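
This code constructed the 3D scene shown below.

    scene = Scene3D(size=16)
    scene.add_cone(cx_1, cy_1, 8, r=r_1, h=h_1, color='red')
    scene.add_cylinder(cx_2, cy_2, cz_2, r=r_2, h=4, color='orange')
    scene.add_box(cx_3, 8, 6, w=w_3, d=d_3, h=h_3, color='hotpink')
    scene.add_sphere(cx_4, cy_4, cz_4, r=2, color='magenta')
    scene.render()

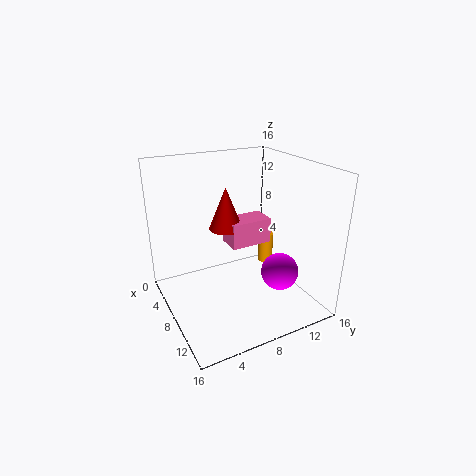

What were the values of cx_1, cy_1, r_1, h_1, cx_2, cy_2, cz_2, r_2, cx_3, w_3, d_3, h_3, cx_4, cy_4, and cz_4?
cx_1 = 5
cy_1 = 8
r_1 = 2
h_1 = 5
cx_2 = 3
cy_2 = 15
cz_2 = 1
r_2 = 1
cx_3 = 4
w_3 = 3
d_3 = 5
h_3 = 3
cx_4 = 12
cy_4 = 11
cz_4 = 5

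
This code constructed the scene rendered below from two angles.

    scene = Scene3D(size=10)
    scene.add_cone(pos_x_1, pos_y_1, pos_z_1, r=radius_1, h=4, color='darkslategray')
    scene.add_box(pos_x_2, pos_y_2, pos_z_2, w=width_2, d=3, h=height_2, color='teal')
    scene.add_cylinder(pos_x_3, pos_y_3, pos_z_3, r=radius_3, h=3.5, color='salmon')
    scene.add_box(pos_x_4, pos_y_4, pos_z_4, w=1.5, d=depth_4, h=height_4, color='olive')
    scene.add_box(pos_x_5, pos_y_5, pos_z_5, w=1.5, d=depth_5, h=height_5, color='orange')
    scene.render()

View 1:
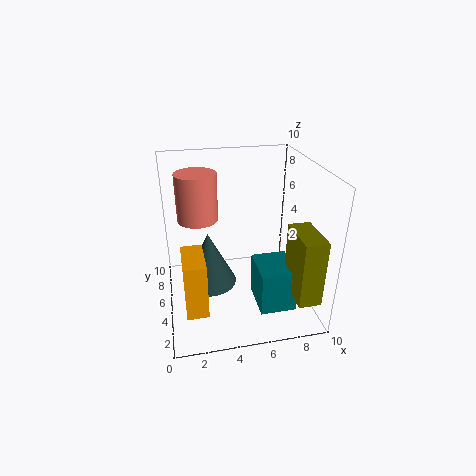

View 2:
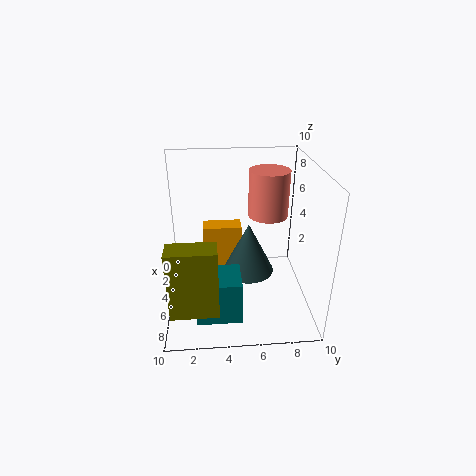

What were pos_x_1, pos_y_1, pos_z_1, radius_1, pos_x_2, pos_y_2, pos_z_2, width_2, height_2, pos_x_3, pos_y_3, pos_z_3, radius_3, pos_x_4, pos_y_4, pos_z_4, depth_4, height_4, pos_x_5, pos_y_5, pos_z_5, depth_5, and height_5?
pos_x_1 = 3, pos_y_1 = 6, pos_z_1 = 1, radius_1 = 2, pos_x_2 = 6, pos_y_2 = 2, pos_z_2 = 0.5, width_2 = 2.5, height_2 = 3, pos_x_3 = 2.5, pos_y_3 = 7.5, pos_z_3 = 5.5, radius_3 = 1.5, pos_x_4 = 8, pos_y_4 = 0.5, pos_z_4 = 2, depth_4 = 3, height_4 = 4.5, pos_x_5 = 1, pos_y_5 = 2.5, pos_z_5 = 0.5, depth_5 = 3, height_5 = 4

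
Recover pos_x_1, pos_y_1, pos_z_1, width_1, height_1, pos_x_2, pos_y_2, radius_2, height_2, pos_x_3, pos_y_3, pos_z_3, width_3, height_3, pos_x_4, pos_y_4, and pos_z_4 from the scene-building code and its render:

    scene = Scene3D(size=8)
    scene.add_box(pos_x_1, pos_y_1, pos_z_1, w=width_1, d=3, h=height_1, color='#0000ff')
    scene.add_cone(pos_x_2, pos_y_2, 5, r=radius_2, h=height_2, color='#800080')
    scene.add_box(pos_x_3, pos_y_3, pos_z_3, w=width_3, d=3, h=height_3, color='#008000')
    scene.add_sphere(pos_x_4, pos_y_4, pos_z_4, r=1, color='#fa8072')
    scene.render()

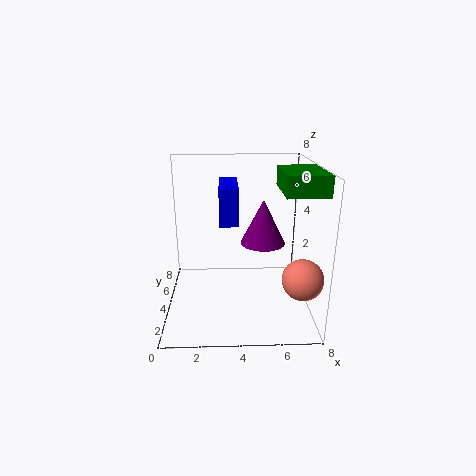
pos_x_1 = 3, pos_y_1 = 3, pos_z_1 = 5, width_1 = 1, height_1 = 2, pos_x_2 = 5, pos_y_2 = 1, radius_2 = 1, height_2 = 2, pos_x_3 = 6, pos_y_3 = 1, pos_z_3 = 7, width_3 = 2, height_3 = 1, pos_x_4 = 7, pos_y_4 = 1, pos_z_4 = 3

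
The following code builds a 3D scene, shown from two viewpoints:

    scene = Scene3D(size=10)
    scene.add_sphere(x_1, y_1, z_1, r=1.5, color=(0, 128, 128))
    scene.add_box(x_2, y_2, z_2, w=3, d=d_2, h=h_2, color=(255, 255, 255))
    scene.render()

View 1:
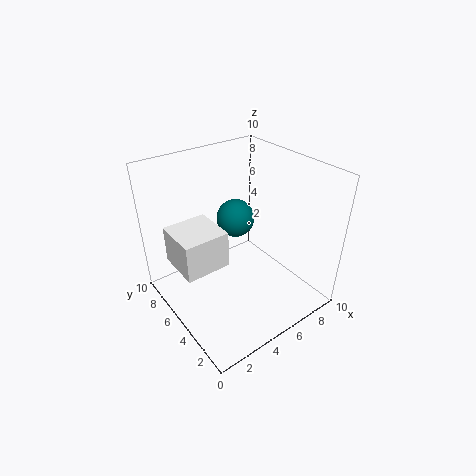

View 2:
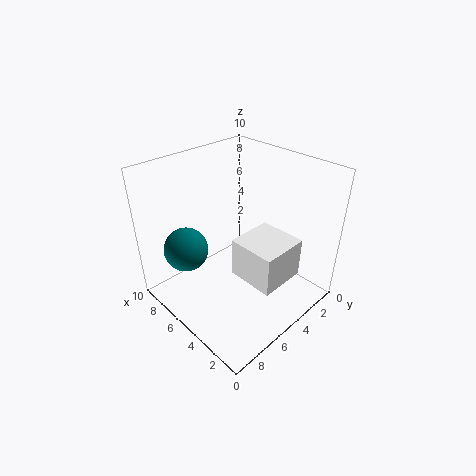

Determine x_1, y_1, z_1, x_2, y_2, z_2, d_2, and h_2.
x_1 = 7, y_1 = 8, z_1 = 4.5, x_2 = 0.5, y_2 = 4, z_2 = 4, d_2 = 3, h_2 = 2.5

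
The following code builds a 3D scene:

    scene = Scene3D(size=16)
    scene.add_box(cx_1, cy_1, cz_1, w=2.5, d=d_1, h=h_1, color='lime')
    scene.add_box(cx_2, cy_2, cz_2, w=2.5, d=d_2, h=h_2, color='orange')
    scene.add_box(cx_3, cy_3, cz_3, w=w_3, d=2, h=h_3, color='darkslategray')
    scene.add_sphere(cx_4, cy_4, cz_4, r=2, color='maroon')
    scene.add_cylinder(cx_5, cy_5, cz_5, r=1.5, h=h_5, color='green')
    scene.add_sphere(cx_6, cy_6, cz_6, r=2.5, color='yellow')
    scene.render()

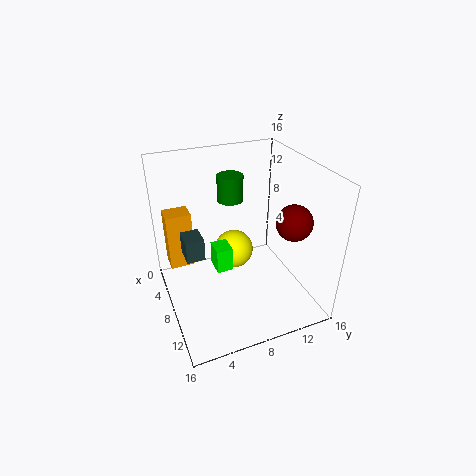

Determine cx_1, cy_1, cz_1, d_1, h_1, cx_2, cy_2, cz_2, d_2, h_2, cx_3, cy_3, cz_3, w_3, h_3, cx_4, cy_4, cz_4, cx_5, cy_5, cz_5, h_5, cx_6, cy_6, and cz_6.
cx_1 = 4, cy_1 = 6, cz_1 = 2.5, d_1 = 2, h_1 = 3, cx_2 = 1, cy_2 = 1, cz_2 = 2.5, d_2 = 3, h_2 = 7, cx_3 = 6, cy_3 = 2, cz_3 = 6.5, w_3 = 2.5, h_3 = 2.5, cx_4 = 10.5, cy_4 = 13.5, cz_4 = 10, cx_5 = 4.5, cy_5 = 8.5, cz_5 = 11, h_5 = 3, cx_6 = 3, cy_6 = 9.5, cz_6 = 3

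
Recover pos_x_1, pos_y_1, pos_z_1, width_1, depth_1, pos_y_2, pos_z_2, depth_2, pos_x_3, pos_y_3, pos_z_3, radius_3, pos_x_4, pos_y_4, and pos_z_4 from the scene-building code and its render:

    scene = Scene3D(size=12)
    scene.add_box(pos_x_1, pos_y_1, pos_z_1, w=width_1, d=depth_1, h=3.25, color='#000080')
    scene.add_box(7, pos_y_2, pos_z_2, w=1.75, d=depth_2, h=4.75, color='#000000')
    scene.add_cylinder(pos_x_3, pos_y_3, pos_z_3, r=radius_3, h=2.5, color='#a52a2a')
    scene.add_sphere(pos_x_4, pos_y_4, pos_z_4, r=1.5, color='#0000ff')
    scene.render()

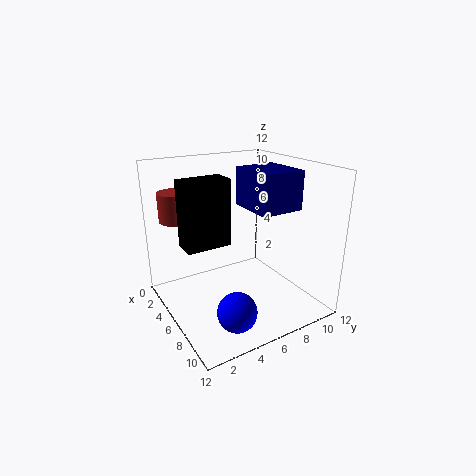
pos_x_1 = 4; pos_y_1 = 7; pos_z_1 = 8.25; width_1 = 4.25; depth_1 = 3.75; pos_y_2 = 0.5; pos_z_2 = 7; depth_2 = 3.25; pos_x_3 = 2; pos_y_3 = 2.25; pos_z_3 = 7; radius_3 = 1.5; pos_x_4 = 10; pos_y_4 = 3.5; pos_z_4 = 2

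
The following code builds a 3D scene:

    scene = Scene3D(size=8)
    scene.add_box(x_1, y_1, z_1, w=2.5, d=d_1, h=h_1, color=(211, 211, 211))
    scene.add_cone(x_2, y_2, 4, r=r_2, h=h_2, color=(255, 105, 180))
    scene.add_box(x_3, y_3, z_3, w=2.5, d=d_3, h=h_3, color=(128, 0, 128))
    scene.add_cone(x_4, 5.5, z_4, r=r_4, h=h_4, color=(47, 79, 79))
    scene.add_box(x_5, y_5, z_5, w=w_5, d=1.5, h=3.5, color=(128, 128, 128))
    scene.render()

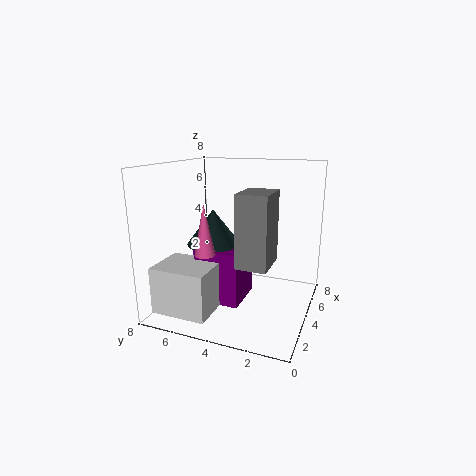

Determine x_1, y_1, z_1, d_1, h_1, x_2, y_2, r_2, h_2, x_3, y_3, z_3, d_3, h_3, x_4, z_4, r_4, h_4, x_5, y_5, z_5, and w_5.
x_1 = 0.5
y_1 = 4.5
z_1 = 0.5
d_1 = 3
h_1 = 2.5
x_2 = 1
y_2 = 4.5
r_2 = 0.5
h_2 = 2.5
x_3 = 2.5
y_3 = 3.5
z_3 = 0.5
d_3 = 2.5
h_3 = 3
x_4 = 4
z_4 = 3.5
r_4 = 1.5
h_4 = 2
x_5 = 1
y_5 = 1.5
z_5 = 3.5
w_5 = 2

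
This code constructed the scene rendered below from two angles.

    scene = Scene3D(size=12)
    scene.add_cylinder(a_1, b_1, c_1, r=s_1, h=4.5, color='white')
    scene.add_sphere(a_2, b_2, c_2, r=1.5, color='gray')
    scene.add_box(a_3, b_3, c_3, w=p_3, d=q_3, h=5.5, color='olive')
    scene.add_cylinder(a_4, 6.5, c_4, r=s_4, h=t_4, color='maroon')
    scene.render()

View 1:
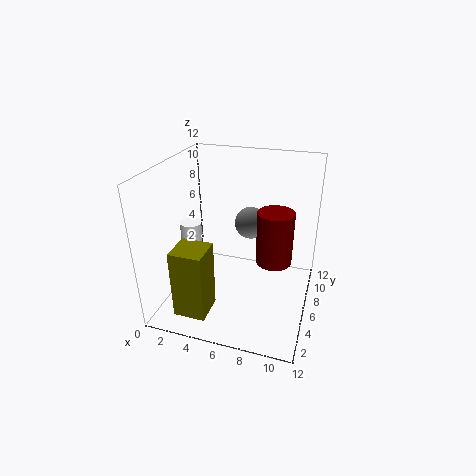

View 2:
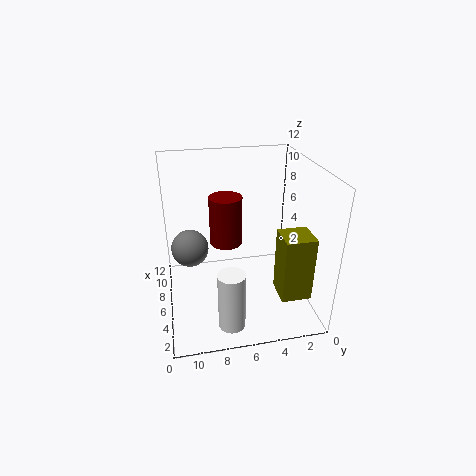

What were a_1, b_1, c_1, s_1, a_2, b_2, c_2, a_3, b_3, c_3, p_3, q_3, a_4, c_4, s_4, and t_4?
a_1 = 1, b_1 = 7.5, c_1 = 1.5, s_1 = 1, a_2 = 6, b_2 = 10, c_2 = 5.5, a_3 = 2.5, b_3 = 0.5, c_3 = 1.5, p_3 = 2.5, q_3 = 2.5, a_4 = 9, c_4 = 4, s_4 = 1.5, t_4 = 4.5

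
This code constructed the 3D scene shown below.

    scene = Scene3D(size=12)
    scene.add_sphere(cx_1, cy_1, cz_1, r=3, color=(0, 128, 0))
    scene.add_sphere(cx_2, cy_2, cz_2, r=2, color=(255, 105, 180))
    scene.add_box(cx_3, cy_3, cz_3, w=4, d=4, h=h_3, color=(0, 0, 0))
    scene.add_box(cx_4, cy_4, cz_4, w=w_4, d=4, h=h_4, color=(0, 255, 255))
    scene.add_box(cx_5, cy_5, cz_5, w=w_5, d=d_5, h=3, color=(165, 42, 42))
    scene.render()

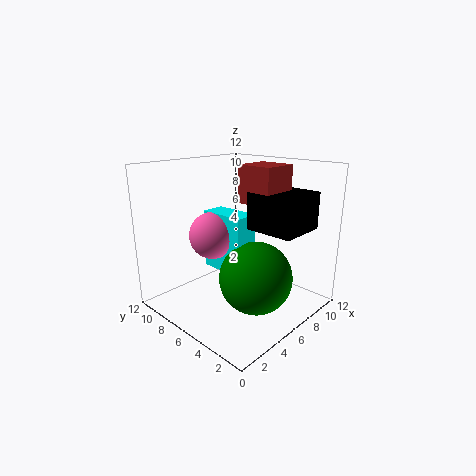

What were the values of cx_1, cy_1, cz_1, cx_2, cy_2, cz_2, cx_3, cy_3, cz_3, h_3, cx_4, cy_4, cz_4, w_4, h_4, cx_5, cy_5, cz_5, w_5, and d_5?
cx_1 = 6, cy_1 = 4, cz_1 = 3, cx_2 = 5, cy_2 = 8, cz_2 = 6, cx_3 = 6, cy_3 = 1, cz_3 = 7, h_3 = 3, cx_4 = 5, cy_4 = 5, cz_4 = 3, w_4 = 2, h_4 = 5, cx_5 = 6, cy_5 = 3, cz_5 = 9, w_5 = 3, d_5 = 3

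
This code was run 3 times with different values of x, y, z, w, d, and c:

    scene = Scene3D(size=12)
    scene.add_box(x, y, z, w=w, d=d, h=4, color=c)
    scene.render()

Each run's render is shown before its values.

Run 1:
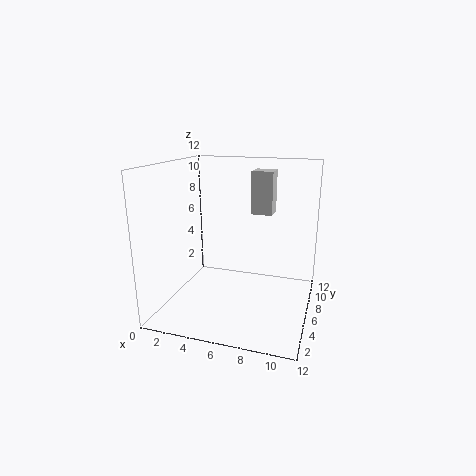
x = 6
y = 10
z = 7
w = 2
d = 2
c = 'lightgray'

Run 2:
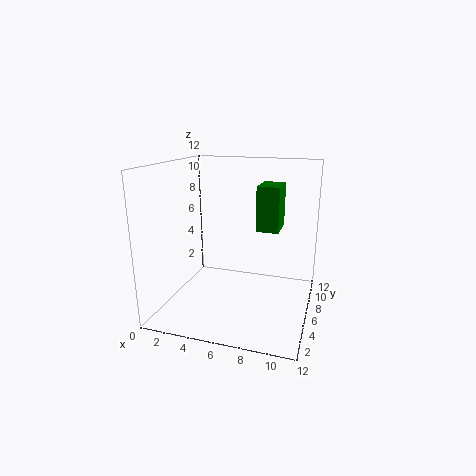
x = 7
y = 8
z = 6
w = 2
d = 3
c = 'green'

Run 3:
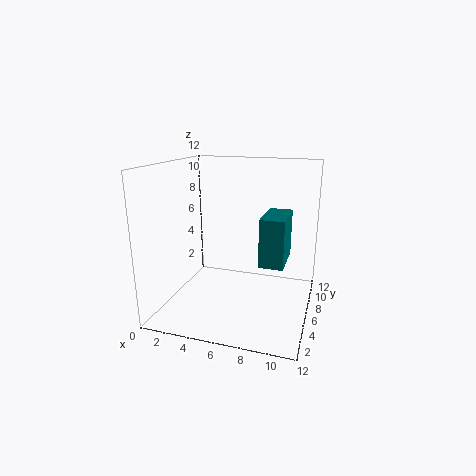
x = 8
y = 5
z = 4
w = 2
d = 4
c = 'teal'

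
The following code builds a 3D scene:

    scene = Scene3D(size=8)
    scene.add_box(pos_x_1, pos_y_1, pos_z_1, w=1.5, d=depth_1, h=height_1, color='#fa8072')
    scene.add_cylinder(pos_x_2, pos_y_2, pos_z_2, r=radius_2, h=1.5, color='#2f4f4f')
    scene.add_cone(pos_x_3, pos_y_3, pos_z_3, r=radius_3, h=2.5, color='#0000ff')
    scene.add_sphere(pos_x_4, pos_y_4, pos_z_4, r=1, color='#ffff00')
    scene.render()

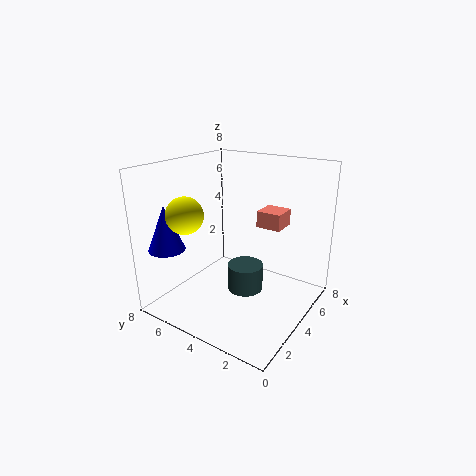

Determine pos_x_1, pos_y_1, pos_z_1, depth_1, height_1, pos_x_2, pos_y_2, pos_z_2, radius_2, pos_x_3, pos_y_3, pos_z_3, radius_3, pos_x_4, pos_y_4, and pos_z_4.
pos_x_1 = 6, pos_y_1 = 2.5, pos_z_1 = 4, depth_1 = 1.5, height_1 = 1, pos_x_2 = 4, pos_y_2 = 3.5, pos_z_2 = 1, radius_2 = 1, pos_x_3 = 1.5, pos_y_3 = 7, pos_z_3 = 3.5, radius_3 = 1, pos_x_4 = 2, pos_y_4 = 6, pos_z_4 = 5.5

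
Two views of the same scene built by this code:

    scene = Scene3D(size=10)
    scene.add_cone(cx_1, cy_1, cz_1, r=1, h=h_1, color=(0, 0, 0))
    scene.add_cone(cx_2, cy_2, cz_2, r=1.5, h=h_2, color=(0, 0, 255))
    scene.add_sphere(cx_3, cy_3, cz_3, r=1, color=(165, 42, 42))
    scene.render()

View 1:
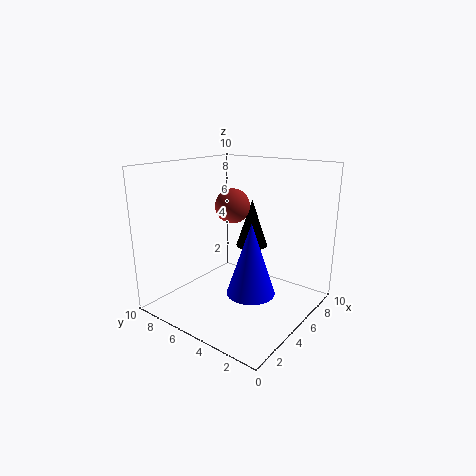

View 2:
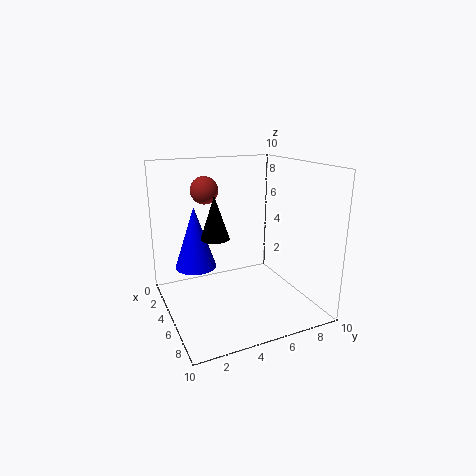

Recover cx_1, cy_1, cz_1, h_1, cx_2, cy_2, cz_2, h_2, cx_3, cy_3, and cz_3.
cx_1 = 4.5
cy_1 = 3.5
cz_1 = 5
h_1 = 3
cx_2 = 3
cy_2 = 2.5
cz_2 = 2.5
h_2 = 4.5
cx_3 = 2.5
cy_3 = 3.5
cz_3 = 8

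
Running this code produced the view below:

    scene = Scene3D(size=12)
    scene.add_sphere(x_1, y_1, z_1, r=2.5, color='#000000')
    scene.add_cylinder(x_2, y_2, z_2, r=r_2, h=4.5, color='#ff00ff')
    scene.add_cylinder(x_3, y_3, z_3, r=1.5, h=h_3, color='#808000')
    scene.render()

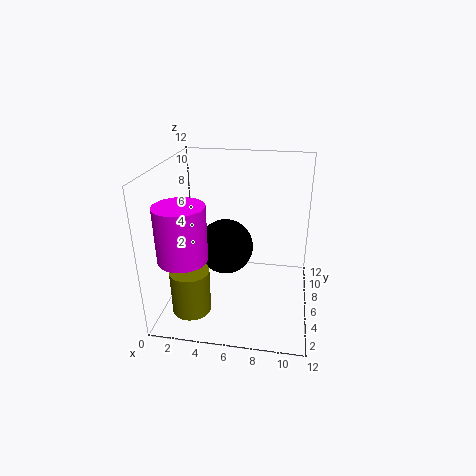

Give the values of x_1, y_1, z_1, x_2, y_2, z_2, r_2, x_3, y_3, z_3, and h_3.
x_1 = 4.5; y_1 = 8; z_1 = 4; x_2 = 2; y_2 = 3.5; z_2 = 5; r_2 = 2; x_3 = 3; y_3 = 2; z_3 = 1.5; h_3 = 3.5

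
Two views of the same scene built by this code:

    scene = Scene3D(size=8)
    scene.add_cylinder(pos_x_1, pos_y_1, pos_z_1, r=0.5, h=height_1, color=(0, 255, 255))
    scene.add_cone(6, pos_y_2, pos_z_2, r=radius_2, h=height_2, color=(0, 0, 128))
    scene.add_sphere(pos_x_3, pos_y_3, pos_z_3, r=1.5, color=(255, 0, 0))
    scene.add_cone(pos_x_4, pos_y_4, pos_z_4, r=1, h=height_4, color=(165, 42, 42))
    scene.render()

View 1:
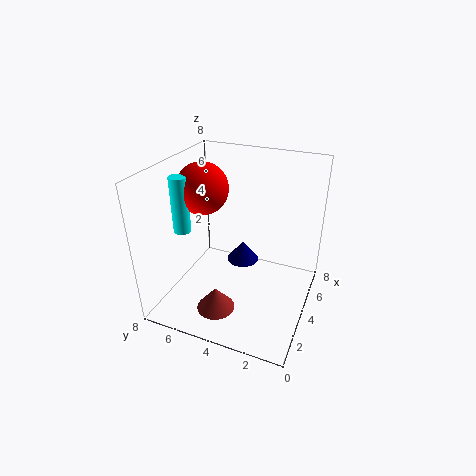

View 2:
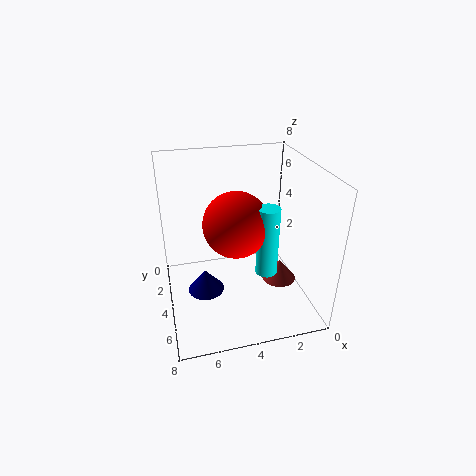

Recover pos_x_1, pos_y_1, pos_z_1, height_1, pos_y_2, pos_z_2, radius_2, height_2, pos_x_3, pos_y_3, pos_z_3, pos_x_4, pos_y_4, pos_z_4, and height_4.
pos_x_1 = 3.5
pos_y_1 = 7.25
pos_z_1 = 4
height_1 = 3.25
pos_y_2 = 4.5
pos_z_2 = 1.25
radius_2 = 1
height_2 = 1.25
pos_x_3 = 4.75
pos_y_3 = 6.5
pos_z_3 = 6.25
pos_x_4 = 1.5
pos_y_4 = 4.25
pos_z_4 = 1
height_4 = 1.25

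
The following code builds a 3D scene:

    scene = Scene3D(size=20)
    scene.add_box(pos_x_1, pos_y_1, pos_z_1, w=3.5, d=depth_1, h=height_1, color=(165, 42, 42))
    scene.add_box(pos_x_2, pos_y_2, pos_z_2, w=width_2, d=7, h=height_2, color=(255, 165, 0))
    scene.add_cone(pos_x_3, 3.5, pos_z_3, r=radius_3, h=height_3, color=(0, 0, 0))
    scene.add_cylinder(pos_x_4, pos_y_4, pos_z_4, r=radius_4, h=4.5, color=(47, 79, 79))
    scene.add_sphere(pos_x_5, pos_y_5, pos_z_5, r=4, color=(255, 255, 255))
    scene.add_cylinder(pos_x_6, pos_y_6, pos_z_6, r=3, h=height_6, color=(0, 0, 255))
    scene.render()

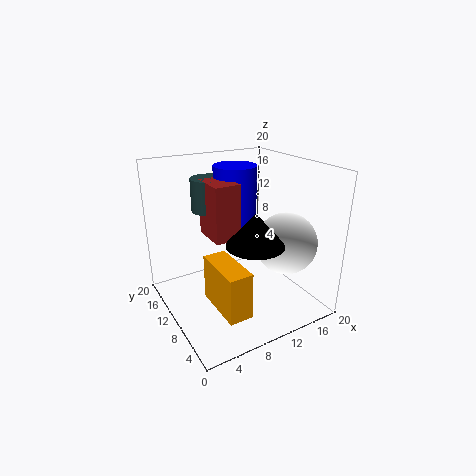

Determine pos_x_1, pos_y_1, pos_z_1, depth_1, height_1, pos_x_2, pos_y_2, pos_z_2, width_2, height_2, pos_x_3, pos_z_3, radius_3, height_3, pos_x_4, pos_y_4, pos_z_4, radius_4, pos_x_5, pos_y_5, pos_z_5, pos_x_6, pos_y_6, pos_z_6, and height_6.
pos_x_1 = 6; pos_y_1 = 8.5; pos_z_1 = 10.5; depth_1 = 5; height_1 = 7.5; pos_x_2 = 4; pos_y_2 = 1.5; pos_z_2 = 3.5; width_2 = 3; height_2 = 6; pos_x_3 = 8.5; pos_z_3 = 12; radius_3 = 3.5; height_3 = 4; pos_x_4 = 7.5; pos_y_4 = 13.5; pos_z_4 = 13.5; radius_4 = 2.5; pos_x_5 = 14; pos_y_5 = 4.5; pos_z_5 = 10.5; pos_x_6 = 11; pos_y_6 = 12.5; pos_z_6 = 10; height_6 = 9.5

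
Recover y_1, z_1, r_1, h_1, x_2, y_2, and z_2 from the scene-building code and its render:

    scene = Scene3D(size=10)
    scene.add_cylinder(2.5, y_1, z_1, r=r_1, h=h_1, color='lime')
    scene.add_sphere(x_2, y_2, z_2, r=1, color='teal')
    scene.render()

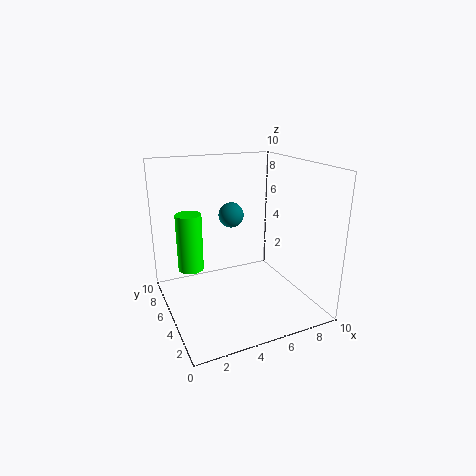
y_1 = 8.5
z_1 = 1.5
r_1 = 1
h_1 = 4.5
x_2 = 6
y_2 = 8.5
z_2 = 5.5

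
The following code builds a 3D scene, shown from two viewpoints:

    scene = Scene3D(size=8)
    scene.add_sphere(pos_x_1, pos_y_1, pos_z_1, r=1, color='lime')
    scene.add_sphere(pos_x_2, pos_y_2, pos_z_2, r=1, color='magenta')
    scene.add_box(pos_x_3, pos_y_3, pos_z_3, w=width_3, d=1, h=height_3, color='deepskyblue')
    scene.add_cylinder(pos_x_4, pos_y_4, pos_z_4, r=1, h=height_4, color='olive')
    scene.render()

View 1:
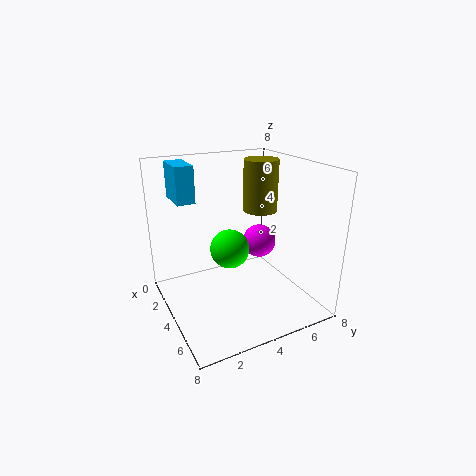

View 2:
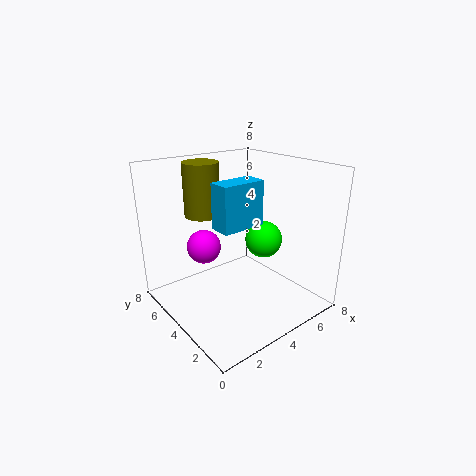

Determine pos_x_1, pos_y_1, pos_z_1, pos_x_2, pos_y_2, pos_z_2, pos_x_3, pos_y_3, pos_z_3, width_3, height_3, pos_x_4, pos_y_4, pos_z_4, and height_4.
pos_x_1 = 5, pos_y_1 = 3, pos_z_1 = 4, pos_x_2 = 3, pos_y_2 = 6, pos_z_2 = 3, pos_x_3 = 1, pos_y_3 = 1, pos_z_3 = 6, width_3 = 2, height_3 = 2, pos_x_4 = 3, pos_y_4 = 6, pos_z_4 = 5, height_4 = 3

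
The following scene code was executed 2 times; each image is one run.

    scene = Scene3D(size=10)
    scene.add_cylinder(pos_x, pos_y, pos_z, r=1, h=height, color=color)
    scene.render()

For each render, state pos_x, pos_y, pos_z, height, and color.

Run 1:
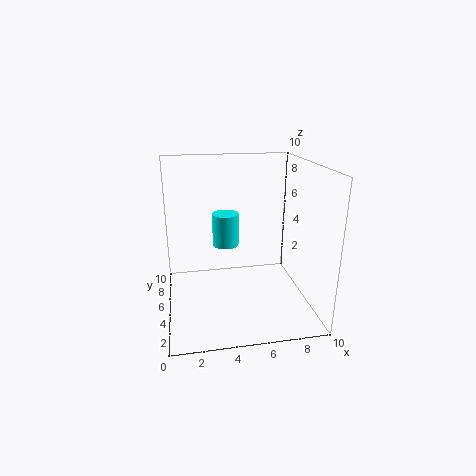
pos_x = 4.5
pos_y = 7.5
pos_z = 3.5
height = 2.5
color = 'cyan'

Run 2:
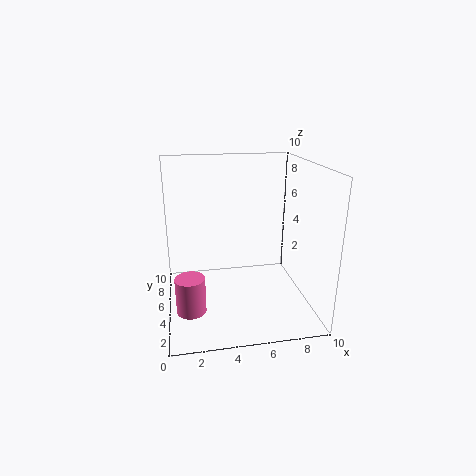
pos_x = 1.5
pos_y = 3.5
pos_z = 0.5
height = 2.5
color = 'hotpink'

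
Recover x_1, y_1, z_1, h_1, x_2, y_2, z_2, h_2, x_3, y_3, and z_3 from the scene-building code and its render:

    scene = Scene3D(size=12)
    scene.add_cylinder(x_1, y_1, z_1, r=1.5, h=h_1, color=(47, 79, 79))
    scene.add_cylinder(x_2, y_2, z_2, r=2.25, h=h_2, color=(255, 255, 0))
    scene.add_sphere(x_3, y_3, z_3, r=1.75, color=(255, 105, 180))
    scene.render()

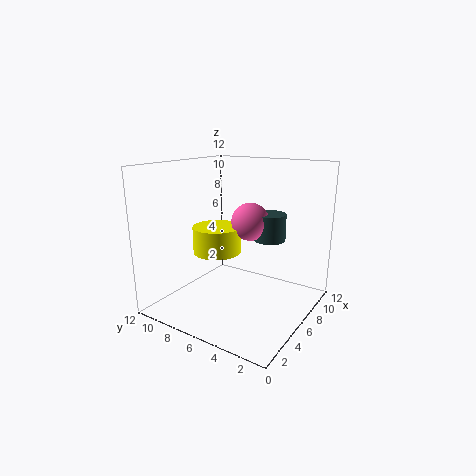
x_1 = 10.25, y_1 = 5.25, z_1 = 4.75, h_1 = 2.5, x_2 = 7.75, y_2 = 9.5, z_2 = 3.5, h_2 = 2.5, x_3 = 9.25, y_3 = 6.75, z_3 = 6.5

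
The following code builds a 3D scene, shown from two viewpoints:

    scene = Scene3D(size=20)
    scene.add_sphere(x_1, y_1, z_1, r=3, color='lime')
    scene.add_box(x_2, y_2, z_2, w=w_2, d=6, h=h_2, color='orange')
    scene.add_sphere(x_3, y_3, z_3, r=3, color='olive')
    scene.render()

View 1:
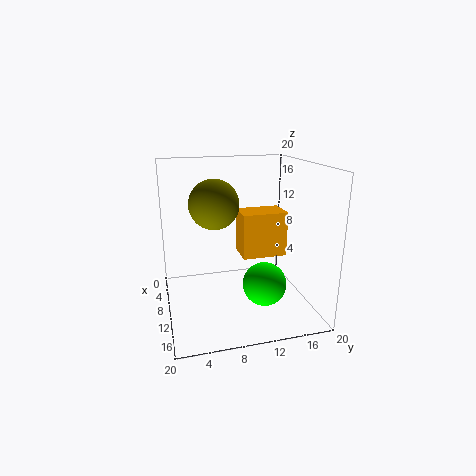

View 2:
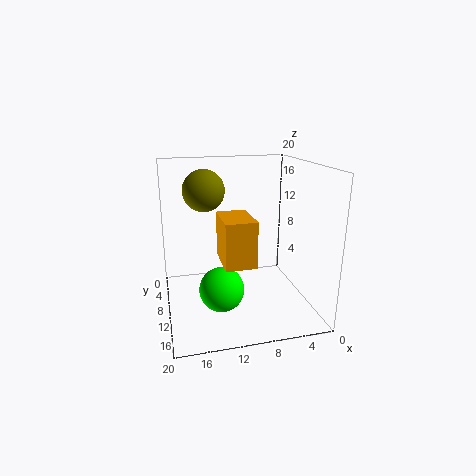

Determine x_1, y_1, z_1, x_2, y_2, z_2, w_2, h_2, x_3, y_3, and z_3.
x_1 = 13, y_1 = 13, z_1 = 4, x_2 = 9, y_2 = 10, z_2 = 8, w_2 = 4, h_2 = 6, x_3 = 14, y_3 = 6, z_3 = 16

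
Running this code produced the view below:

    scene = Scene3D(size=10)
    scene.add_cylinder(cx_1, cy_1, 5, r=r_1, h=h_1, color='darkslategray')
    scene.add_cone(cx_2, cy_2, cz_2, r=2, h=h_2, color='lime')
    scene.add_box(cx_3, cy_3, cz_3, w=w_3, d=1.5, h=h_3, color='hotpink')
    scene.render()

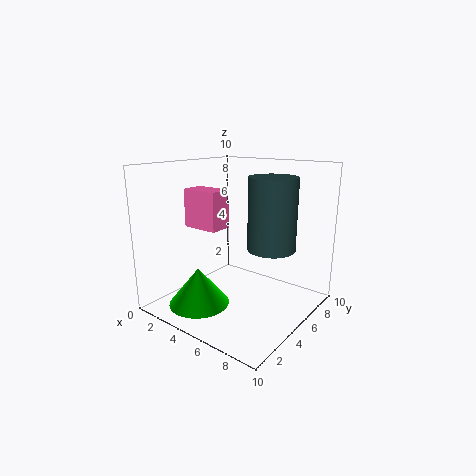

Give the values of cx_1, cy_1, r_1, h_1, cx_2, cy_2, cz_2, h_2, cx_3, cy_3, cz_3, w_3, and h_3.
cx_1 = 8
cy_1 = 4.5
r_1 = 1.5
h_1 = 4.5
cx_2 = 4
cy_2 = 2
cz_2 = 1
h_2 = 2.5
cx_3 = 2.5
cy_3 = 2.5
cz_3 = 6
w_3 = 2.5
h_3 = 2.5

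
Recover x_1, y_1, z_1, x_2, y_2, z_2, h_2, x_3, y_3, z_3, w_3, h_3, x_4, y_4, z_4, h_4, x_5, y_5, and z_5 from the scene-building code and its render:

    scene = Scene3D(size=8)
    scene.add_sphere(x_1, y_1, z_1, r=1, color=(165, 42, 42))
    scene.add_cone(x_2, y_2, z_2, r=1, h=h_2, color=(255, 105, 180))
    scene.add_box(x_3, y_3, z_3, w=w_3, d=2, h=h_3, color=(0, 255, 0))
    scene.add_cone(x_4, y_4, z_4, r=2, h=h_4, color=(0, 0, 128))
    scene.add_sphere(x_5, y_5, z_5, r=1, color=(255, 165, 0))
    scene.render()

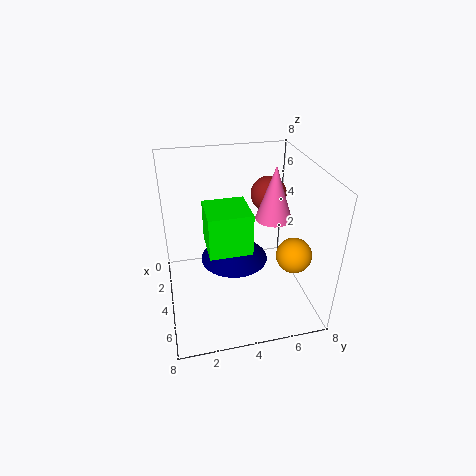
x_1 = 3
y_1 = 6
z_1 = 6
x_2 = 4
y_2 = 6
z_2 = 5
h_2 = 3
x_3 = 5
y_3 = 2
z_3 = 5
w_3 = 2
h_3 = 2
x_4 = 3
y_4 = 4
z_4 = 2
h_4 = 2
x_5 = 5
y_5 = 7
z_5 = 3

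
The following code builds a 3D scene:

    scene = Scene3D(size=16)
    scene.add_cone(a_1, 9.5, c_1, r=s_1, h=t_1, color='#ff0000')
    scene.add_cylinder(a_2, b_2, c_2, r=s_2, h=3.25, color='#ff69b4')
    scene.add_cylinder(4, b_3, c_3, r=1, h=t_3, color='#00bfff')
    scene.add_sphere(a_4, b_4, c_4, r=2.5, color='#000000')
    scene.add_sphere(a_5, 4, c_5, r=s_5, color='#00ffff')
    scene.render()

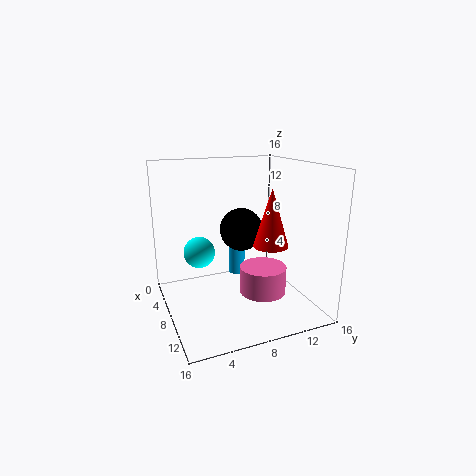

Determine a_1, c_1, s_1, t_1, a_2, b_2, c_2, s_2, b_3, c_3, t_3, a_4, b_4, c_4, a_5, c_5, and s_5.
a_1 = 12.75; c_1 = 8.5; s_1 = 1.75; t_1 = 5.75; a_2 = 8; b_2 = 11.25; c_2 = 0.75; s_2 = 2.75; b_3 = 9.5; c_3 = 2; t_3 = 6; a_4 = 6; b_4 = 9.25; c_4 = 8.25; a_5 = 6.25; c_5 = 6.25; s_5 = 1.75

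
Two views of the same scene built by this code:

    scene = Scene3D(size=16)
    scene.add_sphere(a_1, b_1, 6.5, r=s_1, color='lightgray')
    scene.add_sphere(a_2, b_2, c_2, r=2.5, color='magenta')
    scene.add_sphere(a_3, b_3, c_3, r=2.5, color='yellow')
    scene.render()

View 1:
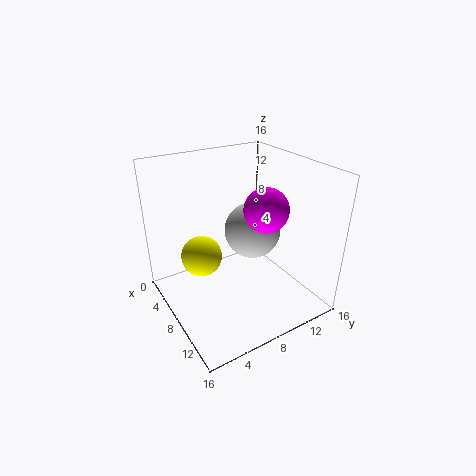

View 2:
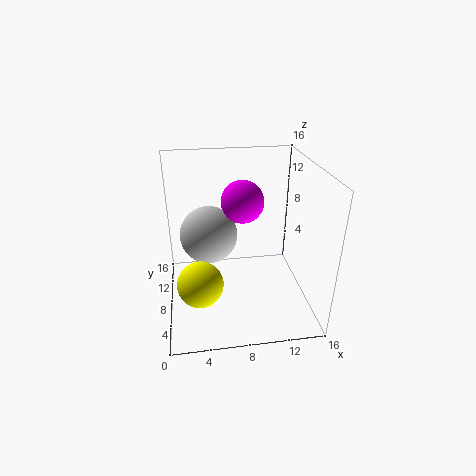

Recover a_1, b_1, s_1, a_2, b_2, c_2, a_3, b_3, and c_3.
a_1 = 5, b_1 = 12, s_1 = 3.5, a_2 = 9, b_2 = 11, c_2 = 11, a_3 = 3.5, b_3 = 5.5, c_3 = 4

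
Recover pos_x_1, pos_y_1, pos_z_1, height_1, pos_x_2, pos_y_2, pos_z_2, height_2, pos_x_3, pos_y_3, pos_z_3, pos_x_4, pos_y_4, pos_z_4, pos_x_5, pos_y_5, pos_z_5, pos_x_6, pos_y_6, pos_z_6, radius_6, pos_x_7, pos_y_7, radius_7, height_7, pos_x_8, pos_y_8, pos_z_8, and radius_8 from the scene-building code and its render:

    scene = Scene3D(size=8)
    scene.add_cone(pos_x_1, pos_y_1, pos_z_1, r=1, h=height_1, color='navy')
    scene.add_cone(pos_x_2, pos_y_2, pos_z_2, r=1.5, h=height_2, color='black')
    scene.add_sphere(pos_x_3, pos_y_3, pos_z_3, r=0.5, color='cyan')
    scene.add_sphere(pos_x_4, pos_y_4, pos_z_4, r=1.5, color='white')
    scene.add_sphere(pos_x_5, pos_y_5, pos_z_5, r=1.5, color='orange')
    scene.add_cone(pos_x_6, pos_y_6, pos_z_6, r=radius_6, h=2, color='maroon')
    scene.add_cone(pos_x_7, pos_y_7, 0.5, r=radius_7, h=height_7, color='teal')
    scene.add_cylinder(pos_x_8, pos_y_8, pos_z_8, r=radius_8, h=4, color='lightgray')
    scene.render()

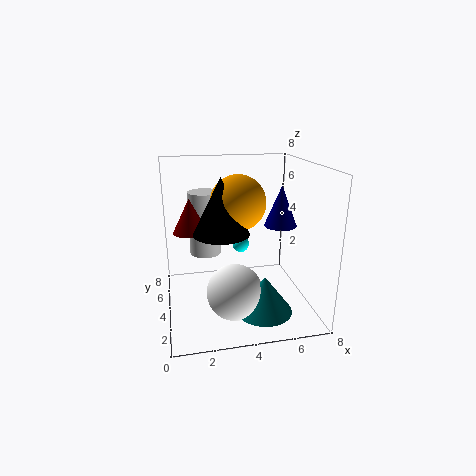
pos_x_1 = 7
pos_y_1 = 5.5
pos_z_1 = 4
height_1 = 2.5
pos_x_2 = 3
pos_y_2 = 3.5
pos_z_2 = 4.5
height_2 = 3
pos_x_3 = 4.5
pos_y_3 = 5.5
pos_z_3 = 3
pos_x_4 = 3.5
pos_y_4 = 2.5
pos_z_4 = 1.5
pos_x_5 = 4
pos_y_5 = 4
pos_z_5 = 6
pos_x_6 = 1.5
pos_y_6 = 5.5
pos_z_6 = 4
radius_6 = 1
pos_x_7 = 5
pos_y_7 = 2
radius_7 = 1.5
height_7 = 2
pos_x_8 = 2.5
pos_y_8 = 7
pos_z_8 = 2
radius_8 = 1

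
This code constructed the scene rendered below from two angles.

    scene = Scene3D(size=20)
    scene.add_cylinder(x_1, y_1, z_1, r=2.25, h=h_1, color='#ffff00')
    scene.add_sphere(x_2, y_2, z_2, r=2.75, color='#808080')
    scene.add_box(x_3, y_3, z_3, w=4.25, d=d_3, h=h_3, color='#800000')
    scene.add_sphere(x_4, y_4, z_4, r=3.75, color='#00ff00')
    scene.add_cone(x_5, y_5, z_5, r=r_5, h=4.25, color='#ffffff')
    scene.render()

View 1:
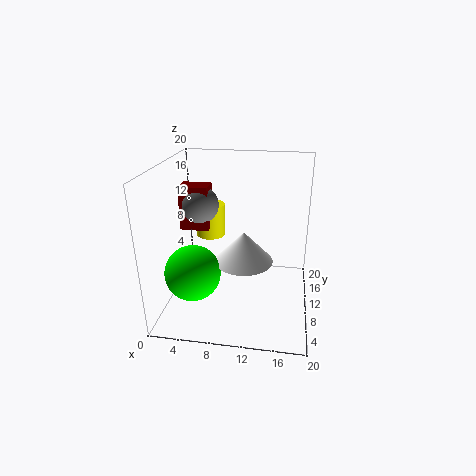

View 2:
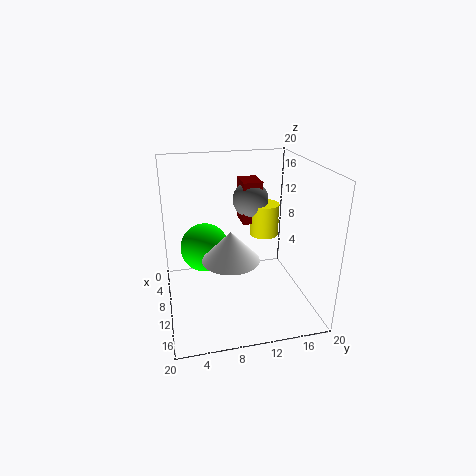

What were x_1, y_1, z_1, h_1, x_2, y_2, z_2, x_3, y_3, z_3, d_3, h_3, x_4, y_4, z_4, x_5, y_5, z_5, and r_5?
x_1 = 4.75
y_1 = 15.5
z_1 = 7.75
h_1 = 5
x_2 = 3.75
y_2 = 13.5
z_2 = 13.25
x_3 = 1
y_3 = 12
z_3 = 9.75
d_3 = 3
h_3 = 6.5
x_4 = 4.5
y_4 = 6
z_4 = 6.25
x_5 = 11
y_5 = 8.75
z_5 = 7.25
r_5 = 4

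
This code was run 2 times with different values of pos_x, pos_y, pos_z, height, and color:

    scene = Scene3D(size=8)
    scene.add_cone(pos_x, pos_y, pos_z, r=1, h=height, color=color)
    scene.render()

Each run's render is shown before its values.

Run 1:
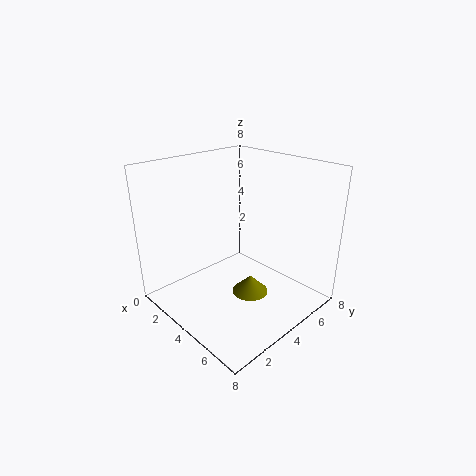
pos_x = 5, pos_y = 4, pos_z = 1, height = 1, color = 'olive'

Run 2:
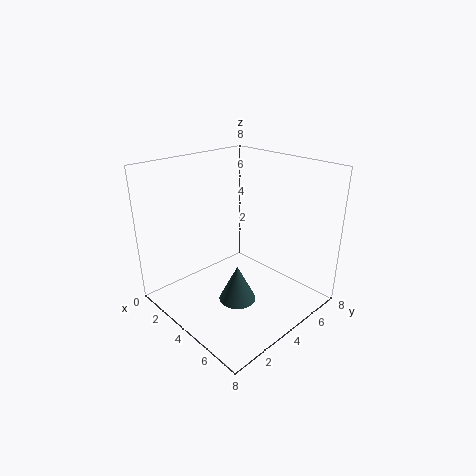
pos_x = 5, pos_y = 3, pos_z = 1, height = 2, color = 'darkslategray'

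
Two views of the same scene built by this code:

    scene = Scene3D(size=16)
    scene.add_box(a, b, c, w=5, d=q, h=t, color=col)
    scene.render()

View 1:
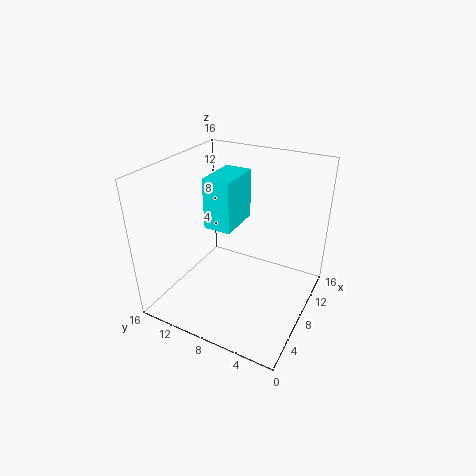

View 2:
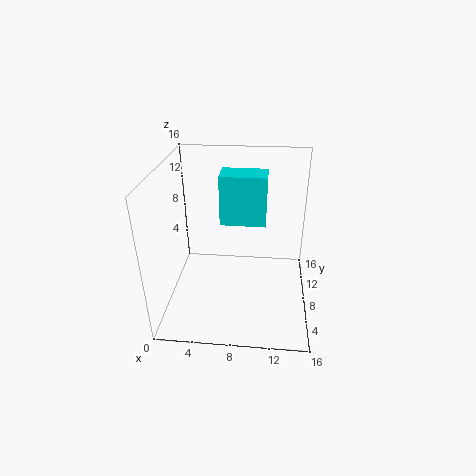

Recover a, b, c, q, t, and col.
a = 6; b = 8; c = 9.5; q = 3; t = 5.5; col = 'cyan'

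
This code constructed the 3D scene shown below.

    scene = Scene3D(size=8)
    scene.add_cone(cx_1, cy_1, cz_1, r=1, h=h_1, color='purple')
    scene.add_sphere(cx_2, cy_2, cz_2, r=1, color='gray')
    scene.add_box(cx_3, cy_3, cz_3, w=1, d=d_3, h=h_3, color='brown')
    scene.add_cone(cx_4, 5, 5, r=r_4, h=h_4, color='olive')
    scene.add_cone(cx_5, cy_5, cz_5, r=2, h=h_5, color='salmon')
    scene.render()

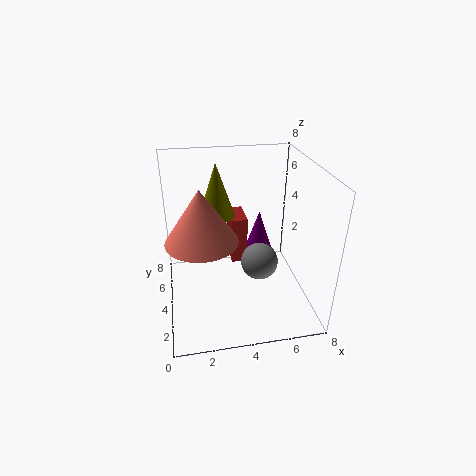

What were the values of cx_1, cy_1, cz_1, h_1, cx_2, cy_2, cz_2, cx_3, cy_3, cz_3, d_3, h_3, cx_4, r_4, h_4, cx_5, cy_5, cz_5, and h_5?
cx_1 = 6; cy_1 = 7; cz_1 = 1; h_1 = 3; cx_2 = 5; cy_2 = 3; cz_2 = 3; cx_3 = 4; cy_3 = 6; cz_3 = 1; d_3 = 2; h_3 = 3; cx_4 = 3; r_4 = 1; h_4 = 3; cx_5 = 2; cy_5 = 4; cz_5 = 4; h_5 = 3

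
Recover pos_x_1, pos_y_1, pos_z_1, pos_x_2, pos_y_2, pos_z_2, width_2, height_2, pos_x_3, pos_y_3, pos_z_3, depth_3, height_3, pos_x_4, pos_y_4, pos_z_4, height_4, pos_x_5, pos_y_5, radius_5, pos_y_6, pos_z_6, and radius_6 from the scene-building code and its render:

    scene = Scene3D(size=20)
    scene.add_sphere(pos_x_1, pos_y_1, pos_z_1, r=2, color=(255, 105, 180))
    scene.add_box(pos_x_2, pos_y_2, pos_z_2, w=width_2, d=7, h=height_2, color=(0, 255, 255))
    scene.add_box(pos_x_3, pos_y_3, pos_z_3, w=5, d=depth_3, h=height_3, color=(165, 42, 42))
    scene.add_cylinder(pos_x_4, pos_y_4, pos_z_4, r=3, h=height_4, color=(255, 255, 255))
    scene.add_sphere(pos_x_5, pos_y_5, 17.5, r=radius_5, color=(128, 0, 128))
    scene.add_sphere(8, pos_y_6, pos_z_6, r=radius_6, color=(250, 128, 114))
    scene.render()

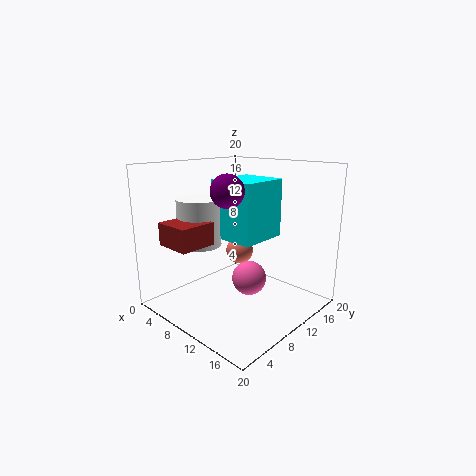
pos_x_1 = 16; pos_y_1 = 5.5; pos_z_1 = 7.5; pos_x_2 = 7; pos_y_2 = 8; pos_z_2 = 10; width_2 = 6.5; height_2 = 8; pos_x_3 = 4.5; pos_y_3 = 1; pos_z_3 = 10; depth_3 = 5; height_3 = 3; pos_x_4 = 6; pos_y_4 = 6.5; pos_z_4 = 9; height_4 = 6.5; pos_x_5 = 13; pos_y_5 = 5; radius_5 = 2; pos_y_6 = 12.5; pos_z_6 = 7; radius_6 = 2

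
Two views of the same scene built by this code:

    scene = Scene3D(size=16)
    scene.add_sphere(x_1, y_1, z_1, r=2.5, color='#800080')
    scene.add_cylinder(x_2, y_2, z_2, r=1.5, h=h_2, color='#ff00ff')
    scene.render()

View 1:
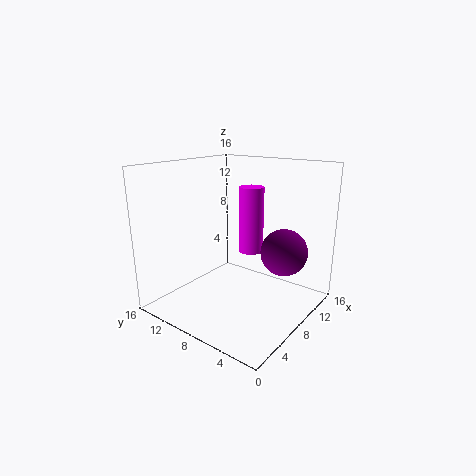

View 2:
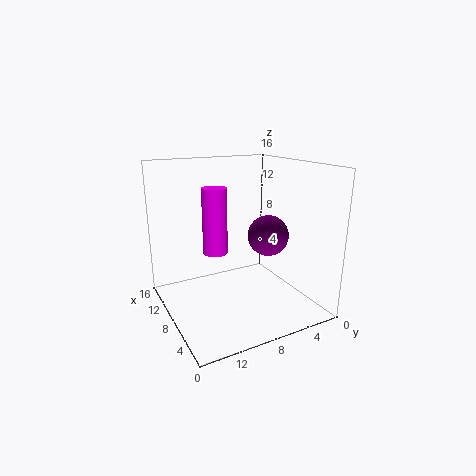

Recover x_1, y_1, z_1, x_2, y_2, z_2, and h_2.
x_1 = 9.5, y_1 = 3, z_1 = 7, x_2 = 12, y_2 = 9, z_2 = 5, h_2 = 8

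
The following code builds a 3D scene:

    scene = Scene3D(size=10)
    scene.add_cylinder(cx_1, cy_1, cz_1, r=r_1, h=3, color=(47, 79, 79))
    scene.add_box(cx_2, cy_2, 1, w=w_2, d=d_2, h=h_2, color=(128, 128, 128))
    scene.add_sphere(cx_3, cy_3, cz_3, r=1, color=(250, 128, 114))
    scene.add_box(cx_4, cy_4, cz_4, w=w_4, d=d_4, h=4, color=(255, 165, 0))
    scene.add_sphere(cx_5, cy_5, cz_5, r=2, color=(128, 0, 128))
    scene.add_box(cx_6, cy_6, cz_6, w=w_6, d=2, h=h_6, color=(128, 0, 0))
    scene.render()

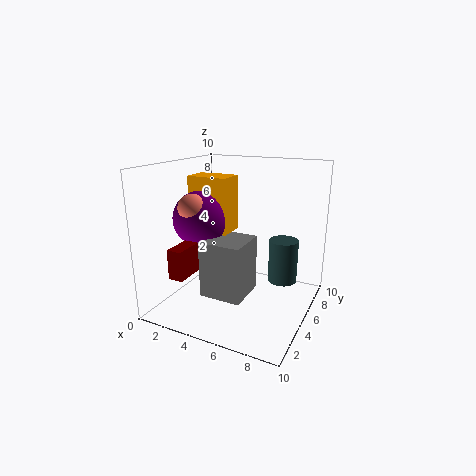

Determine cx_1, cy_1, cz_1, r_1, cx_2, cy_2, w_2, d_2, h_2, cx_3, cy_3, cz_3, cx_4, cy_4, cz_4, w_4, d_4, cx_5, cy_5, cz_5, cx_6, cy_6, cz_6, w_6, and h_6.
cx_1 = 8, cy_1 = 6, cz_1 = 2, r_1 = 1, cx_2 = 3, cy_2 = 3, w_2 = 3, d_2 = 3, h_2 = 4, cx_3 = 2, cy_3 = 4, cz_3 = 7, cx_4 = 1, cy_4 = 5, cz_4 = 5, w_4 = 3, d_4 = 2, cx_5 = 2, cy_5 = 5, cz_5 = 6, cx_6 = 2, cy_6 = 1, cz_6 = 3, w_6 = 1, h_6 = 2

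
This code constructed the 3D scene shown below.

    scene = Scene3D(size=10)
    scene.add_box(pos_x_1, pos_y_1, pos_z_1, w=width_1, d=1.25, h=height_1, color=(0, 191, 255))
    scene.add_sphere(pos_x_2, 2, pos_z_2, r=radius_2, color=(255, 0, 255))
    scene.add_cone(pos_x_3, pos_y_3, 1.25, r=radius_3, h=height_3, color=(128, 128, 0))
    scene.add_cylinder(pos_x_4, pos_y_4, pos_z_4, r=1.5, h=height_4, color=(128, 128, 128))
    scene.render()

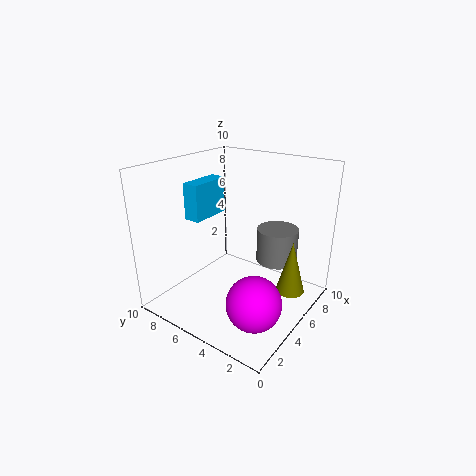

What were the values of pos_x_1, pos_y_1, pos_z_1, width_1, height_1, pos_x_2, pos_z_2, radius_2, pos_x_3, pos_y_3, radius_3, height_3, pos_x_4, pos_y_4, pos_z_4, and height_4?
pos_x_1 = 4.5
pos_y_1 = 8.25
pos_z_1 = 5.5
width_1 = 3.25
height_1 = 2.75
pos_x_2 = 2.5
pos_z_2 = 2.25
radius_2 = 1.75
pos_x_3 = 6.5
pos_y_3 = 1.5
radius_3 = 1
height_3 = 3.75
pos_x_4 = 7.5
pos_y_4 = 3.25
pos_z_4 = 2.75
height_4 = 2.5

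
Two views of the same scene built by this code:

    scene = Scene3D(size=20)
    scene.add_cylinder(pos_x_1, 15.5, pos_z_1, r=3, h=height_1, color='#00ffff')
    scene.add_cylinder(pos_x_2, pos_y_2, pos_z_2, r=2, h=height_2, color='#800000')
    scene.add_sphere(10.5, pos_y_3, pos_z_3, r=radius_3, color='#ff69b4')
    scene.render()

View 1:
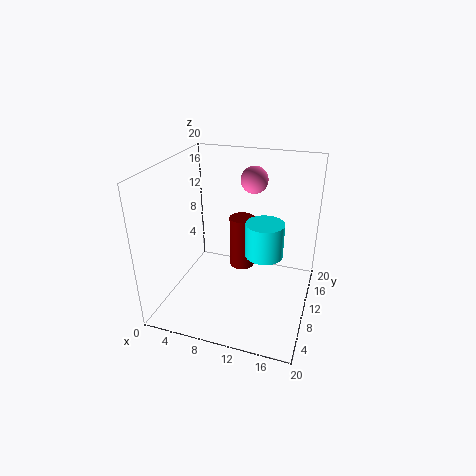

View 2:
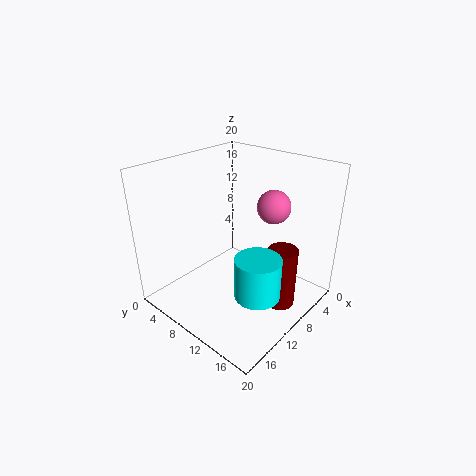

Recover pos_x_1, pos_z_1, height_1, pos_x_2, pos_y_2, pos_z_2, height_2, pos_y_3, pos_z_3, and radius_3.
pos_x_1 = 12.5, pos_z_1 = 4.5, height_1 = 5.5, pos_x_2 = 8.5, pos_y_2 = 16.5, pos_z_2 = 1.5, height_2 = 8.5, pos_y_3 = 16, pos_z_3 = 16.5, radius_3 = 2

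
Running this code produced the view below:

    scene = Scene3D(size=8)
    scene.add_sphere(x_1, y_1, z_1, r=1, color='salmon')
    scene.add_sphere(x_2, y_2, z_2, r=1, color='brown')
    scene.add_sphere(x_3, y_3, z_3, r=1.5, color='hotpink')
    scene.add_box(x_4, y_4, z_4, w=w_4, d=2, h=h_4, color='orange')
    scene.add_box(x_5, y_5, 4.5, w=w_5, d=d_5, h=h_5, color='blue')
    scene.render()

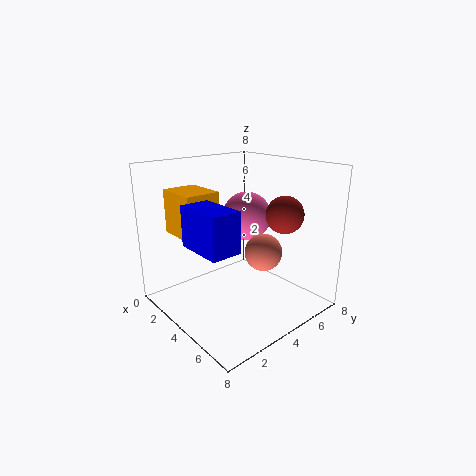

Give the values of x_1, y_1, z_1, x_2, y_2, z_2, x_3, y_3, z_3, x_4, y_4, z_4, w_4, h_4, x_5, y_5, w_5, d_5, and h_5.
x_1 = 5.5
y_1 = 4.5
z_1 = 3.5
x_2 = 6
y_2 = 5.5
z_2 = 5.5
x_3 = 2.5
y_3 = 6
z_3 = 4.5
x_4 = 0.5
y_4 = 1.5
z_4 = 4
w_4 = 2.5
h_4 = 2.5
x_5 = 4
y_5 = 0.5
w_5 = 2.5
d_5 = 1.5
h_5 = 2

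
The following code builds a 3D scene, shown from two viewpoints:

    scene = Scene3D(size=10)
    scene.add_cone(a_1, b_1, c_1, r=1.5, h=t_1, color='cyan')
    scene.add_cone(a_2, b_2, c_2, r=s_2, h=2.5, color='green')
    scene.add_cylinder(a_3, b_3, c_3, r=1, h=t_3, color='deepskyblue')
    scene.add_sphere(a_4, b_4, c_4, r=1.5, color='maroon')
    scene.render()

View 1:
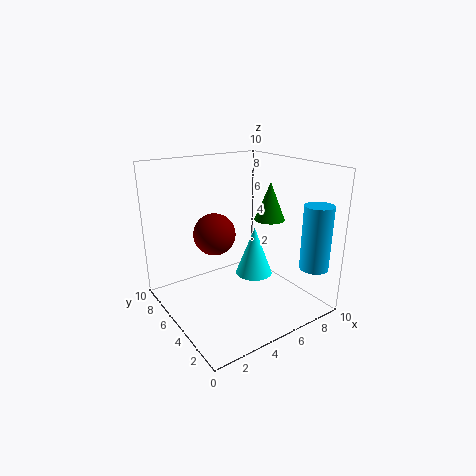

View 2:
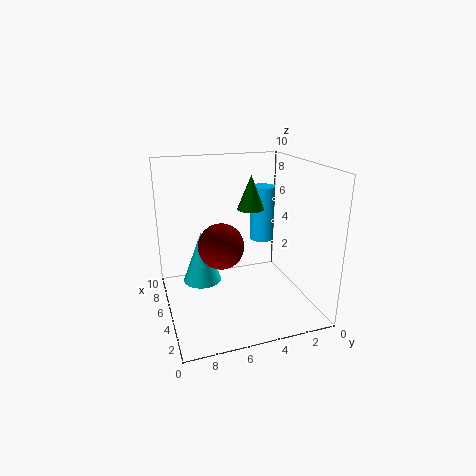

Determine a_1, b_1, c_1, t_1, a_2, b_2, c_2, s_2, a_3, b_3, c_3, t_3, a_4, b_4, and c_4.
a_1 = 8, b_1 = 7, c_1 = 0.5, t_1 = 4, a_2 = 6.5, b_2 = 3.5, c_2 = 6.5, s_2 = 1, a_3 = 9, b_3 = 1.5, c_3 = 3, t_3 = 4.5, a_4 = 4, b_4 = 6.5, c_4 = 5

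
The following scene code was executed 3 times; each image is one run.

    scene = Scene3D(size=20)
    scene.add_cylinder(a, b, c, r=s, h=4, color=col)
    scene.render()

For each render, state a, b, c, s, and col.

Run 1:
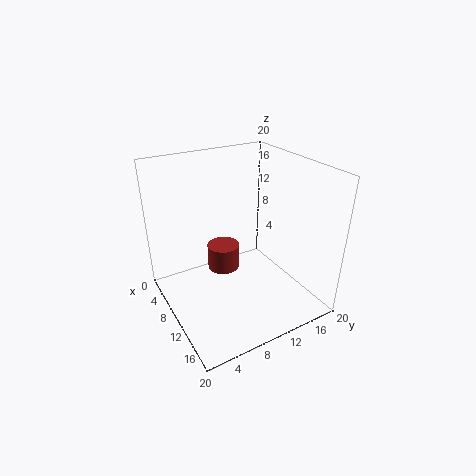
a = 4.5; b = 10.5; c = 2; s = 2.5; col = 'brown'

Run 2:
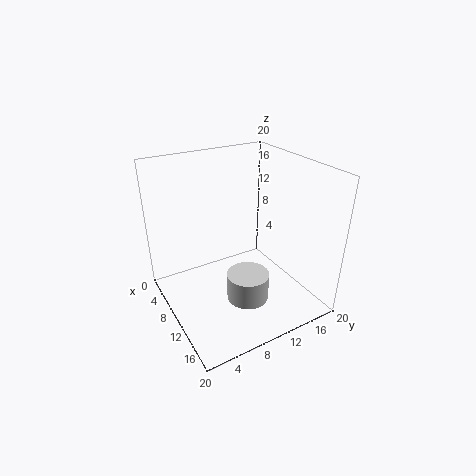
a = 12; b = 10.5; c = 1; s = 3; col = 'lightgray'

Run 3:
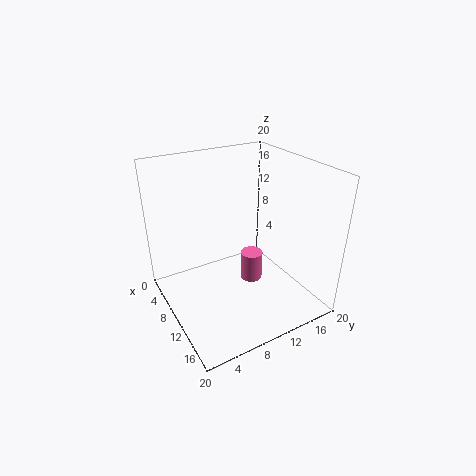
a = 12; b = 11; c = 4.5; s = 1.5; col = 'hotpink'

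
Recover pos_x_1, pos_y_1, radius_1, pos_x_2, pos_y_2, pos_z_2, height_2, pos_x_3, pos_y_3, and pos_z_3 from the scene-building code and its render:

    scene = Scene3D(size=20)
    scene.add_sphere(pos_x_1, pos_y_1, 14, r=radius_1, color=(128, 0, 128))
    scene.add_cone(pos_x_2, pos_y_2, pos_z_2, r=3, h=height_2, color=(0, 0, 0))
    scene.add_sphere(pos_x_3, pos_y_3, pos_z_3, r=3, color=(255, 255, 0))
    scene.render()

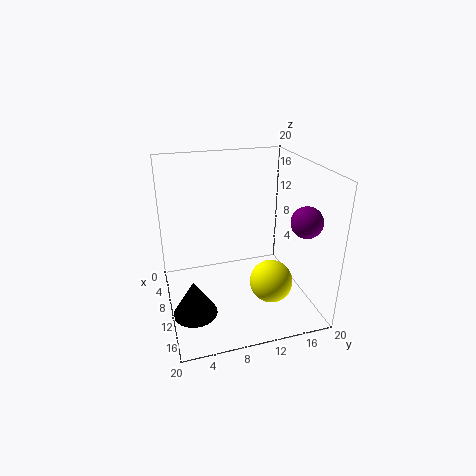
pos_x_1 = 16; pos_y_1 = 17; radius_1 = 2; pos_x_2 = 13; pos_y_2 = 3; pos_z_2 = 1; height_2 = 5; pos_x_3 = 13; pos_y_3 = 14; pos_z_3 = 4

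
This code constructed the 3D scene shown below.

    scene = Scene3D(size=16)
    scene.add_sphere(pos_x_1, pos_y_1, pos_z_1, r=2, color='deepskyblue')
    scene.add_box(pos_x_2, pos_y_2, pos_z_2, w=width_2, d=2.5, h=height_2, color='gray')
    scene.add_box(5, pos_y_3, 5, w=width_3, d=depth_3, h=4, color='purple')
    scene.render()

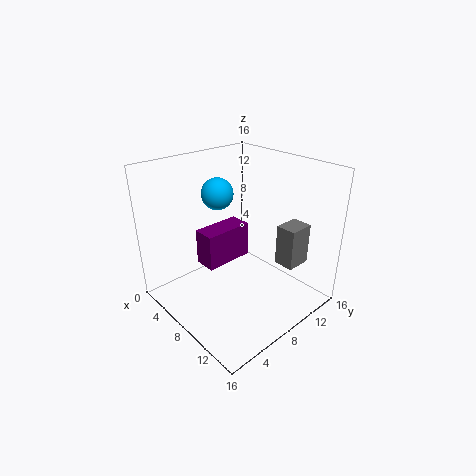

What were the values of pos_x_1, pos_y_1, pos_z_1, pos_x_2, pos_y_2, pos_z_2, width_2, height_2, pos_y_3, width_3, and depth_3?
pos_x_1 = 2, pos_y_1 = 10, pos_z_1 = 11, pos_x_2 = 13.5, pos_y_2 = 8, pos_z_2 = 7.5, width_2 = 2, height_2 = 4, pos_y_3 = 4.5, width_3 = 2.5, depth_3 = 5.5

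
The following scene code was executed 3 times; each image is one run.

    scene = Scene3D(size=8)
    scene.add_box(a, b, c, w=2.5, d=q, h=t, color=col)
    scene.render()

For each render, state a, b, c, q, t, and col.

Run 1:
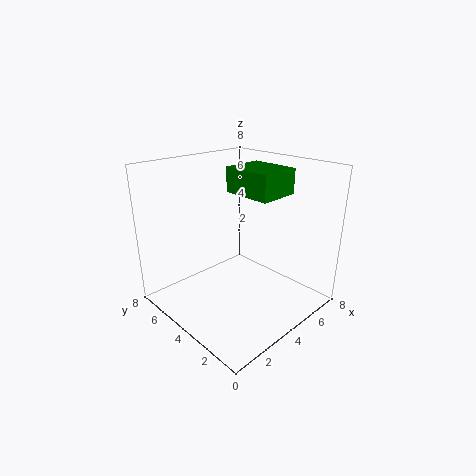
a = 5
b = 3
c = 6
q = 3
t = 1.5
col = 'green'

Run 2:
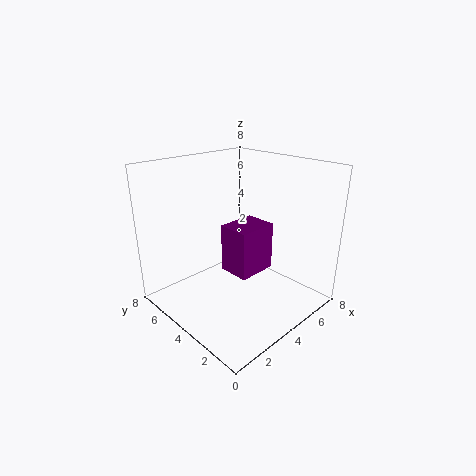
a = 4.5
b = 4
c = 1
q = 2
t = 3
col = 'purple'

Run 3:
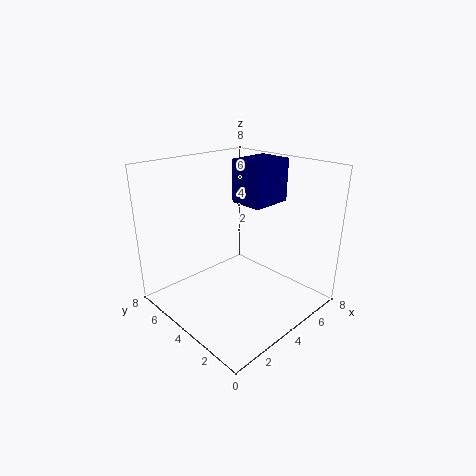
a = 5
b = 3.5
c = 5.5
q = 2
t = 2.5
col = 'navy'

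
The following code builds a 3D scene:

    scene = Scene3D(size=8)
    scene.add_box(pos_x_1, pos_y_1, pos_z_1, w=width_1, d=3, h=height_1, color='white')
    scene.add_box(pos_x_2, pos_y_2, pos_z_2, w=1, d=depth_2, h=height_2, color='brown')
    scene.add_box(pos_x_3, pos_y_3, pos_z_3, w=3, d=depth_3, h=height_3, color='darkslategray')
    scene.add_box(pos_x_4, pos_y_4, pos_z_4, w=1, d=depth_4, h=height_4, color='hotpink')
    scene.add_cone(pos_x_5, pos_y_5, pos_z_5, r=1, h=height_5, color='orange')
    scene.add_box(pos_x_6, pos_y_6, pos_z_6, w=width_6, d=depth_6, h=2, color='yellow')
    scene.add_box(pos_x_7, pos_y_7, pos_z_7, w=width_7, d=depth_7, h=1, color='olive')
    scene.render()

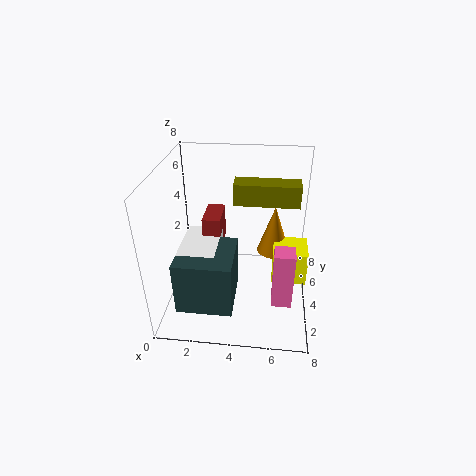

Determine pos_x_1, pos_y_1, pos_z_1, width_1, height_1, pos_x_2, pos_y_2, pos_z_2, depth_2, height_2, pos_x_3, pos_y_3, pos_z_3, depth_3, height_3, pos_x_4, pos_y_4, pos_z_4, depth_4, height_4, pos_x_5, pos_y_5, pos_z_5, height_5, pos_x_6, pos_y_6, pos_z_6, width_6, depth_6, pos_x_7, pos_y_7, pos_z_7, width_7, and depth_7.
pos_x_1 = 1, pos_y_1 = 2, pos_z_1 = 3, width_1 = 2, height_1 = 1, pos_x_2 = 2, pos_y_2 = 4, pos_z_2 = 3, depth_2 = 2, height_2 = 2, pos_x_3 = 1, pos_y_3 = 1, pos_z_3 = 1, depth_3 = 3, height_3 = 3, pos_x_4 = 6, pos_y_4 = 1, pos_z_4 = 2, depth_4 = 1, height_4 = 3, pos_x_5 = 6, pos_y_5 = 6, pos_z_5 = 2, height_5 = 3, pos_x_6 = 6, pos_y_6 = 4, pos_z_6 = 1, width_6 = 2, depth_6 = 2, pos_x_7 = 4, pos_y_7 = 2, pos_z_7 = 7, width_7 = 3, depth_7 = 1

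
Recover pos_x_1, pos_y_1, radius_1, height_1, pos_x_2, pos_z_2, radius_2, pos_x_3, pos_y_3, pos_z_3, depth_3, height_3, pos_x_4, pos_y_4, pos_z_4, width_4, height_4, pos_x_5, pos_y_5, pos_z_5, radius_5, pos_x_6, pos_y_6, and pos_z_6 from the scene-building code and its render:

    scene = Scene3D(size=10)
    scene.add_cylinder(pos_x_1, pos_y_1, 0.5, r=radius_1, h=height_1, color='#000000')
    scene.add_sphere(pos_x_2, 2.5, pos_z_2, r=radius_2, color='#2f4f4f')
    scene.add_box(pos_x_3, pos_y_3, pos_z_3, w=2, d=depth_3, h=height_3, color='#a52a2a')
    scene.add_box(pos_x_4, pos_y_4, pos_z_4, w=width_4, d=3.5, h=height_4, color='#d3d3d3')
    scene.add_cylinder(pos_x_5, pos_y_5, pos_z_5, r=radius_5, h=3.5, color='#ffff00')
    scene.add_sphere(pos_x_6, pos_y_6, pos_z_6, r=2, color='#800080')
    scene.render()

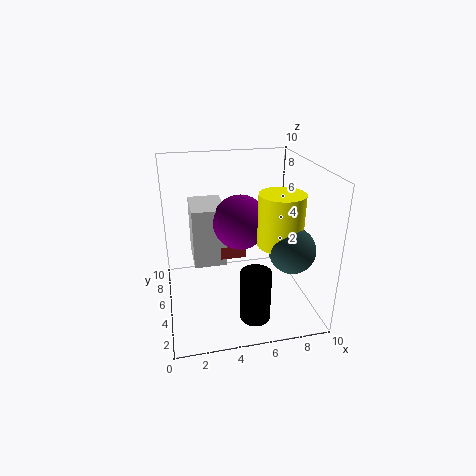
pos_x_1 = 5.5
pos_y_1 = 2
radius_1 = 1
height_1 = 3.5
pos_x_2 = 8
pos_z_2 = 5
radius_2 = 1.5
pos_x_3 = 4
pos_y_3 = 6.5
pos_z_3 = 2.5
depth_3 = 1.5
height_3 = 1
pos_x_4 = 2
pos_y_4 = 6.5
pos_z_4 = 2
width_4 = 2.5
height_4 = 4.5
pos_x_5 = 7.5
pos_y_5 = 3.5
pos_z_5 = 5
radius_5 = 1.5
pos_x_6 = 5.5
pos_y_6 = 6.5
pos_z_6 = 5.5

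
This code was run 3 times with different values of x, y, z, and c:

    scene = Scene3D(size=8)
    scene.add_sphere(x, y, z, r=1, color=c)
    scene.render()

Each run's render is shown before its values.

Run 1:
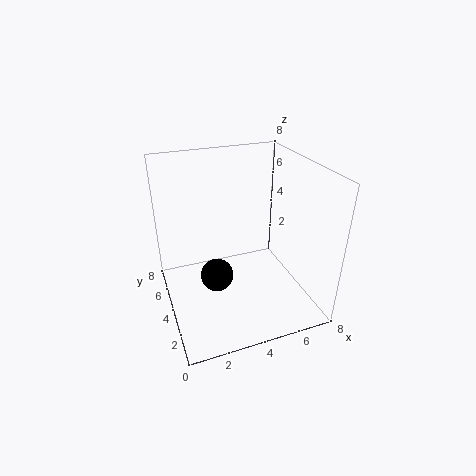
x = 3
y = 5
z = 1
c = 'black'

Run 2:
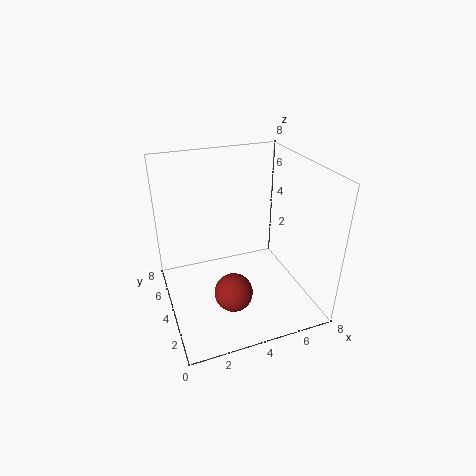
x = 3
y = 2
z = 2
c = 'brown'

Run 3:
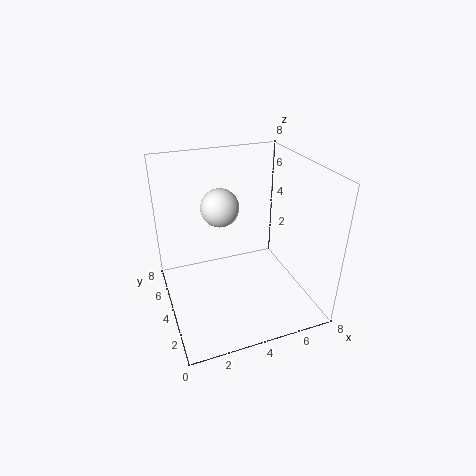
x = 3
y = 4
z = 6
c = 'white'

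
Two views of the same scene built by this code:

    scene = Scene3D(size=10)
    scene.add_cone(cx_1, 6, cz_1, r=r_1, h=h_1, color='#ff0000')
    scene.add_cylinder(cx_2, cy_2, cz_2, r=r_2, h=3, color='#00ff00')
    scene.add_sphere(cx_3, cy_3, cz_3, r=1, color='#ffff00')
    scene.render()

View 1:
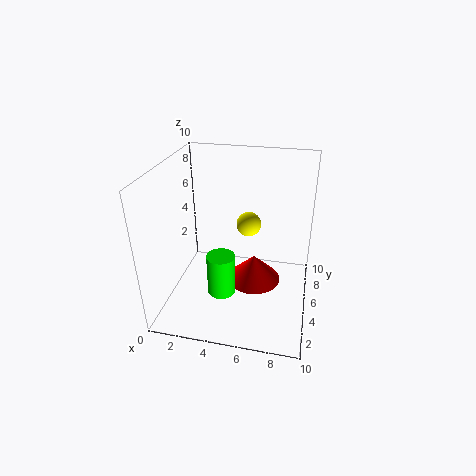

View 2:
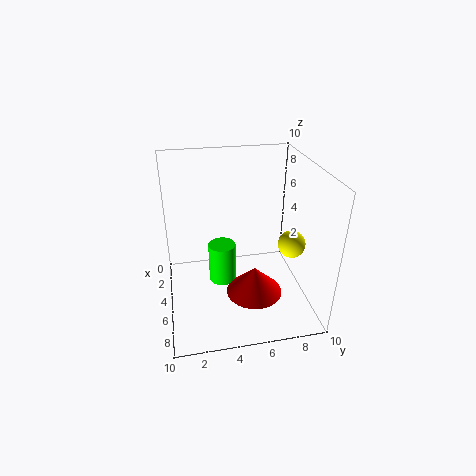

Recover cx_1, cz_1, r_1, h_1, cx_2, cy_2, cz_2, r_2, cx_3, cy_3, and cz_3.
cx_1 = 6
cz_1 = 1
r_1 = 2
h_1 = 2
cx_2 = 4
cy_2 = 4
cz_2 = 1
r_2 = 1
cx_3 = 5
cy_3 = 9
cz_3 = 4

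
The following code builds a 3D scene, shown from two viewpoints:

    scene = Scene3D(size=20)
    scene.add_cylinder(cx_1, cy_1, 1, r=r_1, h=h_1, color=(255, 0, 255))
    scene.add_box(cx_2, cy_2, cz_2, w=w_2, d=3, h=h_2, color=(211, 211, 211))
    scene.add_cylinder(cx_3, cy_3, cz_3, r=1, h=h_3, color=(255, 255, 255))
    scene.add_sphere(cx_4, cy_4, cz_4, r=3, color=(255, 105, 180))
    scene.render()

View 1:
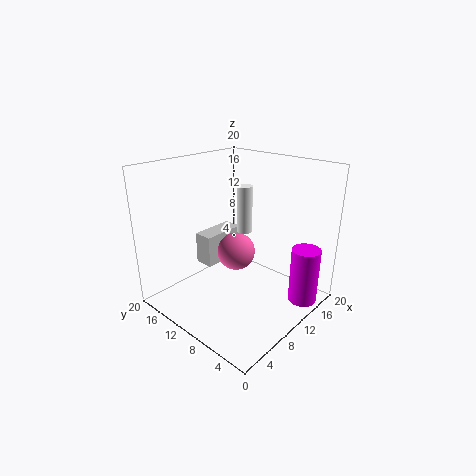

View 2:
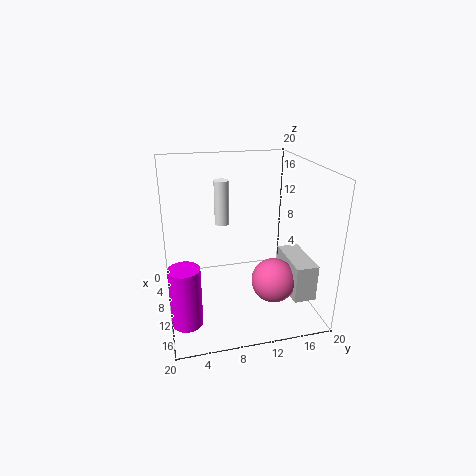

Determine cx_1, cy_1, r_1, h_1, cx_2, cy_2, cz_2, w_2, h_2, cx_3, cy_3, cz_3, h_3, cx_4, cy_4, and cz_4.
cx_1 = 15, cy_1 = 2, r_1 = 2, h_1 = 8, cx_2 = 10, cy_2 = 16, cz_2 = 3, w_2 = 7, h_2 = 5, cx_3 = 9, cy_3 = 8, cz_3 = 12, h_3 = 6, cx_4 = 14, cy_4 = 14, cz_4 = 5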